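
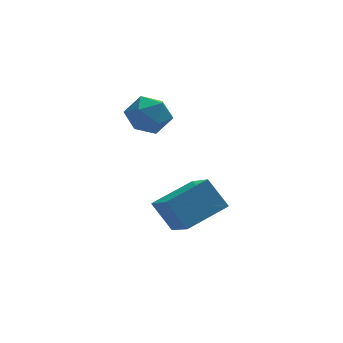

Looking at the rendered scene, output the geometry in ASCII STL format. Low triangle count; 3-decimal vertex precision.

solid 
facet normal -0.468 0.387 0.795
outer loop
vertex -1.967 -3.369 0.318
vertex -0.25 -2.582 0.946
vertex -2.317 -1.854 -0.626
endloop
endfacet
facet normal -0.862 -0.396 -0.315
outer loop
vertex -1.61 -2.438 -1.826
vertex -1.967 -3.369 0.318
vertex -2.317 -1.854 -0.626
endloop
endfacet
facet normal -0.468 0.387 0.794
outer loop
vertex -2.317 -1.854 -0.626
vertex -0.25 -2.582 0.946
vertex -0.6 -1.066 0.001
endloop
endfacet
facet normal -0.193 0.833 -0.519
outer loop
vertex -0.6 -1.066 0.001
vertex -1.61 -2.438 -1.826
vertex -2.317 -1.854 -0.626
endloop
endfacet
facet normal 0.192 -0.833 0.519
outer loop
vertex -1.967 -3.369 0.318
vertex 0.457 -3.166 -0.254
vertex -0.25 -2.582 0.946
endloop
endfacet
facet normal -0.862 -0.396 -0.315
outer loop
vertex -1.26 -3.954 -0.881
vertex -1.967 -3.369 0.318
vertex -1.61 -2.438 -1.826
endloop
endfacet
facet normal 0.192 -0.832 0.520
outer loop
vertex -1.26 -3.954 -0.881
vertex 0.457 -3.166 -0.254
vertex -1.967 -3.369 0.318
endloop
endfacet
facet normal 0.862 0.396 0.316
outer loop
vertex -0.25 -2.582 0.946
vertex 0.457 -3.166 -0.254
vertex -0.6 -1.066 0.001
endloop
endfacet
facet normal -0.192 0.833 -0.519
outer loop
vertex 0.107 -1.651 -1.198
vertex -1.61 -2.438 -1.826
vertex -0.6 -1.066 0.001
endloop
endfacet
facet normal 0.862 0.396 0.315
outer loop
vertex -0.6 -1.066 0.001
vertex 0.457 -3.166 -0.254
vertex 0.107 -1.651 -1.198
endloop
endfacet
facet normal 0.468 -0.387 -0.794
outer loop
vertex 0.107 -1.651 -1.198
vertex -1.26 -3.954 -0.881
vertex -1.61 -2.438 -1.826
endloop
endfacet
facet normal 0.468 -0.387 -0.795
outer loop
vertex 0.457 -3.166 -0.254
vertex -1.26 -3.954 -0.881
vertex 0.107 -1.651 -1.198
endloop
endfacet
facet normal -0.736 0.623 -0.264
outer loop
vertex -2.759 -0.527 2.952
vertex -3.19 -0.653 3.856
vertex -2.516 0.085 3.717
endloop
endfacet
facet normal -0.127 0.794 -0.595
outer loop
vertex -2.759 -0.527 2.952
vertex -2.516 0.085 3.717
vertex -1.796 -0.262 3.1
endloop
endfacet
facet normal 0.087 0.226 -0.970
outer loop
vertex -2.759 -0.527 2.952
vertex -1.796 -0.262 3.1
vertex -2.026 -1.214 2.858
endloop
endfacet
facet normal -0.390 -0.296 -0.872
outer loop
vertex -2.759 -0.527 2.952
vertex -2.026 -1.214 2.858
vertex -2.887 -1.456 3.325
endloop
endfacet
facet normal -0.899 -0.051 -0.436
outer loop
vertex -2.759 -0.527 2.952
vertex -2.887 -1.456 3.325
vertex -3.19 -0.653 3.856
endloop
endfacet
facet normal 0.365 0.926 -0.095
outer loop
vertex -1.796 -0.262 3.1
vertex -2.516 0.085 3.717
vertex -1.633 -0.224 4.095
endloop
endfacet
facet normal -0.620 0.649 0.440
outer loop
vertex -2.516 0.085 3.717
vertex -3.19 -0.653 3.856
vertex -2.494 -0.466 4.562
endloop
endfacet
facet normal -0.883 -0.440 0.162
outer loop
vertex -3.19 -0.653 3.856
vertex -2.887 -1.456 3.325
vertex -2.724 -1.418 4.32
endloop
endfacet
facet normal -0.060 -0.837 -0.544
outer loop
vertex -2.887 -1.456 3.325
vertex -2.026 -1.214 2.858
vertex -2.004 -1.765 3.703
endloop
endfacet
facet normal 0.711 0.007 -0.703
outer loop
vertex -2.026 -1.214 2.858
vertex -1.796 -0.262 3.1
vertex -1.33 -1.027 3.564
endloop
endfacet
facet normal 0.390 0.296 0.872
outer loop
vertex -1.761 -1.153 4.468
vertex -1.633 -0.224 4.095
vertex -2.494 -0.466 4.562
endloop
endfacet
facet normal -0.087 -0.226 0.970
outer loop
vertex -1.761 -1.153 4.468
vertex -2.494 -0.466 4.562
vertex -2.724 -1.418 4.32
endloop
endfacet
facet normal 0.127 -0.794 0.595
outer loop
vertex -1.761 -1.153 4.468
vertex -2.724 -1.418 4.32
vertex -2.004 -1.765 3.703
endloop
endfacet
facet normal 0.736 -0.623 0.264
outer loop
vertex -1.761 -1.153 4.468
vertex -2.004 -1.765 3.703
vertex -1.33 -1.027 3.564
endloop
endfacet
facet normal 0.899 0.051 0.436
outer loop
vertex -1.761 -1.153 4.468
vertex -1.33 -1.027 3.564
vertex -1.633 -0.224 4.095
endloop
endfacet
facet normal 0.060 0.837 0.544
outer loop
vertex -2.494 -0.466 4.562
vertex -1.633 -0.224 4.095
vertex -2.516 0.085 3.717
endloop
endfacet
facet normal -0.711 -0.007 0.703
outer loop
vertex -2.724 -1.418 4.32
vertex -2.494 -0.466 4.562
vertex -3.19 -0.653 3.856
endloop
endfacet
facet normal -0.365 -0.926 0.095
outer loop
vertex -2.004 -1.765 3.703
vertex -2.724 -1.418 4.32
vertex -2.887 -1.456 3.325
endloop
endfacet
facet normal 0.620 -0.649 -0.440
outer loop
vertex -1.33 -1.027 3.564
vertex -2.004 -1.765 3.703
vertex -2.026 -1.214 2.858
endloop
endfacet
facet normal 0.883 0.440 -0.162
outer loop
vertex -1.633 -0.224 4.095
vertex -1.33 -1.027 3.564
vertex -1.796 -0.262 3.1
endloop
endfacet

endsolid


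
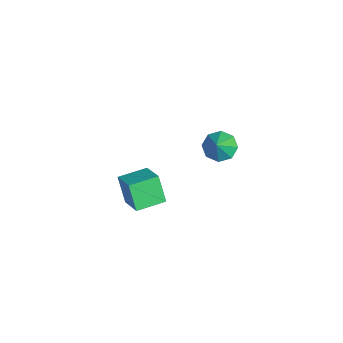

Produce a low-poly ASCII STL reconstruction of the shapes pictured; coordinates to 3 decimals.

solid 
facet normal -0.645 0.216 -0.733
outer loop
vertex 1.506 2.722 2.768
vertex 0.82 2.158 3.205
vertex 1.079 3.112 3.258
endloop
endfacet
facet normal 0.780 0.588 0.212
outer loop
vertex 1.506 2.722 2.768
vertex 1.079 3.112 3.258
vertex 1.76 1.842 4.275
endloop
endfacet
facet normal -0.644 0.216 -0.734
outer loop
vertex 1.079 3.112 3.258
vertex 0.82 2.158 3.205
vertex 0.5 2.943 3.716
endloop
endfacet
facet normal 0.314 0.690 0.652
outer loop
vertex 1.079 3.112 3.258
vertex 0.5 2.943 3.716
vertex 1.76 1.842 4.275
endloop
endfacet
facet normal -0.644 0.216 -0.734
outer loop
vertex 0.5 2.943 3.716
vertex 0.82 2.158 3.205
vertex 0.108 2.314 3.875
endloop
endfacet
facet normal -0.135 0.321 0.937
outer loop
vertex 0.5 2.943 3.716
vertex 0.108 2.314 3.875
vertex 1.76 1.842 4.275
endloop
endfacet
facet normal -0.644 0.216 -0.734
outer loop
vertex 0.108 2.314 3.875
vertex 0.82 2.158 3.205
vertex 0.133 1.594 3.641
endloop
endfacet
facet normal -0.305 -0.304 0.902
outer loop
vertex 0.108 2.314 3.875
vertex 0.133 1.594 3.641
vertex 1.76 1.842 4.275
endloop
endfacet
facet normal -0.643 0.216 -0.734
outer loop
vertex 0.133 1.594 3.641
vertex 0.82 2.158 3.205
vertex 0.56 1.204 3.152
endloop
endfacet
facet normal -0.097 -0.818 0.568
outer loop
vertex 0.133 1.594 3.641
vertex 0.56 1.204 3.152
vertex 1.76 1.842 4.275
endloop
endfacet
facet normal -0.645 0.216 -0.733
outer loop
vertex 0.56 1.204 3.152
vertex 0.82 2.158 3.205
vertex 1.139 1.373 2.693
endloop
endfacet
facet normal 0.370 -0.920 0.128
outer loop
vertex 0.56 1.204 3.152
vertex 1.139 1.373 2.693
vertex 1.76 1.842 4.275
endloop
endfacet
facet normal -0.645 0.216 -0.733
outer loop
vertex 1.139 1.373 2.693
vertex 0.82 2.158 3.205
vertex 1.531 2.002 2.534
endloop
endfacet
facet normal 0.819 -0.551 -0.158
outer loop
vertex 1.139 1.373 2.693
vertex 1.531 2.002 2.534
vertex 1.76 1.842 4.275
endloop
endfacet
facet normal -0.645 0.216 -0.733
outer loop
vertex 1.531 2.002 2.534
vertex 0.82 2.158 3.205
vertex 1.506 2.722 2.768
endloop
endfacet
facet normal 0.990 0.074 -0.123
outer loop
vertex 1.531 2.002 2.534
vertex 1.506 2.722 2.768
vertex 1.76 1.842 4.275
endloop
endfacet
facet normal -0.863 -0.259 -0.433
outer loop
vertex -3.488 -3.121 -3.361
vertex -4.068 -1.379 -3.249
vertex -2.746 -2.765 -5.052
endloop
endfacet
facet normal 0.316 -0.947 -0.061
outer loop
vertex -1.072 -2.261 -4.211
vertex -3.488 -3.121 -3.361
vertex -2.746 -2.765 -5.052
endloop
endfacet
facet normal -0.863 -0.260 -0.433
outer loop
vertex -2.746 -2.765 -5.052
vertex -4.068 -1.379 -3.249
vertex -3.327 -1.022 -4.939
endloop
endfacet
facet normal 0.395 0.190 -0.899
outer loop
vertex -3.327 -1.022 -4.939
vertex -1.072 -2.261 -4.211
vertex -2.746 -2.765 -5.052
endloop
endfacet
facet normal -0.395 -0.189 0.899
outer loop
vertex -3.488 -3.121 -3.361
vertex -2.394 -0.875 -2.408
vertex -4.068 -1.379 -3.249
endloop
endfacet
facet normal 0.315 -0.947 -0.062
outer loop
vertex -1.813 -2.618 -2.521
vertex -3.488 -3.121 -3.361
vertex -1.072 -2.261 -4.211
endloop
endfacet
facet normal -0.394 -0.190 0.899
outer loop
vertex -1.813 -2.618 -2.521
vertex -2.394 -0.875 -2.408
vertex -3.488 -3.121 -3.361
endloop
endfacet
facet normal -0.316 0.947 0.061
outer loop
vertex -4.068 -1.379 -3.249
vertex -2.394 -0.875 -2.408
vertex -3.327 -1.022 -4.939
endloop
endfacet
facet normal 0.394 0.189 -0.899
outer loop
vertex -1.652 -0.519 -4.099
vertex -1.072 -2.261 -4.211
vertex -3.327 -1.022 -4.939
endloop
endfacet
facet normal -0.315 0.947 0.061
outer loop
vertex -3.327 -1.022 -4.939
vertex -2.394 -0.875 -2.408
vertex -1.652 -0.519 -4.099
endloop
endfacet
facet normal 0.863 0.260 0.433
outer loop
vertex -1.652 -0.519 -4.099
vertex -1.813 -2.618 -2.521
vertex -1.072 -2.261 -4.211
endloop
endfacet
facet normal 0.863 0.260 0.433
outer loop
vertex -2.394 -0.875 -2.408
vertex -1.813 -2.618 -2.521
vertex -1.652 -0.519 -4.099
endloop
endfacet

endsolid


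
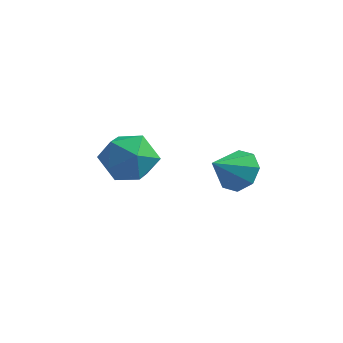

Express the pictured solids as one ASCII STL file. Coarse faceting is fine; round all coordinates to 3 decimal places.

solid 
facet normal 0.266 0.783 -0.563
outer loop
vertex 3.317 4.393 1.919
vertex 2.483 4.397 1.531
vertex 2.86 4.799 2.268
endloop
endfacet
facet normal 0.481 -0.194 0.855
outer loop
vertex 3.317 4.393 1.919
vertex 2.86 4.799 2.268
vertex 2.097 3.263 2.349
endloop
endfacet
facet normal 0.266 0.782 -0.563
outer loop
vertex 2.86 4.799 2.268
vertex 2.483 4.397 1.531
vertex 2.182 4.97 2.185
endloop
endfacet
facet normal -0.096 0.100 0.990
outer loop
vertex 2.86 4.799 2.268
vertex 2.182 4.97 2.185
vertex 2.097 3.263 2.349
endloop
endfacet
facet normal 0.266 0.782 -0.563
outer loop
vertex 2.182 4.97 2.185
vertex 2.483 4.397 1.531
vertex 1.68 4.805 1.719
endloop
endfacet
facet normal -0.695 0.103 0.712
outer loop
vertex 2.182 4.97 2.185
vertex 1.68 4.805 1.719
vertex 2.097 3.263 2.349
endloop
endfacet
facet normal 0.265 0.782 -0.564
outer loop
vertex 1.68 4.805 1.719
vertex 2.483 4.397 1.531
vertex 1.648 4.401 1.144
endloop
endfacet
facet normal -0.965 -0.186 0.184
outer loop
vertex 1.68 4.805 1.719
vertex 1.648 4.401 1.144
vertex 2.097 3.263 2.349
endloop
endfacet
facet normal 0.265 0.782 -0.564
outer loop
vertex 1.648 4.401 1.144
vertex 2.483 4.397 1.531
vertex 2.106 3.994 0.795
endloop
endfacet
facet normal -0.749 -0.598 -0.286
outer loop
vertex 1.648 4.401 1.144
vertex 2.106 3.994 0.795
vertex 2.097 3.263 2.349
endloop
endfacet
facet normal 0.265 0.782 -0.564
outer loop
vertex 2.106 3.994 0.795
vertex 2.483 4.397 1.531
vertex 2.784 3.824 0.878
endloop
endfacet
facet normal -0.172 -0.891 -0.420
outer loop
vertex 2.106 3.994 0.795
vertex 2.784 3.824 0.878
vertex 2.097 3.263 2.349
endloop
endfacet
facet normal 0.266 0.782 -0.564
outer loop
vertex 2.784 3.824 0.878
vertex 2.483 4.397 1.531
vertex 3.285 3.989 1.343
endloop
endfacet
facet normal 0.426 -0.894 -0.142
outer loop
vertex 2.784 3.824 0.878
vertex 3.285 3.989 1.343
vertex 2.097 3.263 2.349
endloop
endfacet
facet normal 0.266 0.782 -0.563
outer loop
vertex 3.285 3.989 1.343
vertex 2.483 4.397 1.531
vertex 3.317 4.393 1.919
endloop
endfacet
facet normal 0.696 -0.605 0.386
outer loop
vertex 3.285 3.989 1.343
vertex 3.317 4.393 1.919
vertex 2.097 3.263 2.349
endloop
endfacet
facet normal -0.333 0.182 0.925
outer loop
vertex -2.17 4.108 2.044
vertex -1.797 3.034 2.39
vertex -1.069 3.97 2.468
endloop
endfacet
facet normal -0.133 0.787 0.602
outer loop
vertex -2.17 4.108 2.044
vertex -1.069 3.97 2.468
vertex -1.259 4.662 1.521
endloop
endfacet
facet normal -0.517 0.856 0.006
outer loop
vertex -2.17 4.108 2.044
vertex -1.259 4.662 1.521
vertex -2.105 4.155 0.859
endloop
endfacet
facet normal -0.955 0.293 -0.041
outer loop
vertex -2.17 4.108 2.044
vertex -2.105 4.155 0.859
vertex -2.437 3.148 1.396
endloop
endfacet
facet normal -0.841 -0.122 0.527
outer loop
vertex -2.17 4.108 2.044
vertex -2.437 3.148 1.396
vertex -1.797 3.034 2.39
endloop
endfacet
facet normal 0.553 0.722 0.417
outer loop
vertex -1.259 4.662 1.521
vertex -1.069 3.97 2.468
vertex -0.323 3.932 1.544
endloop
endfacet
facet normal 0.230 -0.257 0.939
outer loop
vertex -1.069 3.97 2.468
vertex -1.797 3.034 2.39
vertex -0.655 2.925 2.081
endloop
endfacet
facet normal -0.592 -0.750 0.295
outer loop
vertex -1.797 3.034 2.39
vertex -2.437 3.148 1.396
vertex -1.501 2.418 1.419
endloop
endfacet
facet normal -0.777 -0.077 -0.624
outer loop
vertex -2.437 3.148 1.396
vertex -2.105 4.155 0.859
vertex -1.691 3.11 0.472
endloop
endfacet
facet normal -0.069 0.833 -0.549
outer loop
vertex -2.105 4.155 0.859
vertex -1.259 4.662 1.521
vertex -0.963 4.046 0.55
endloop
endfacet
facet normal 0.955 -0.293 0.041
outer loop
vertex -0.59 2.972 0.896
vertex -0.323 3.932 1.544
vertex -0.655 2.925 2.081
endloop
endfacet
facet normal 0.517 -0.856 -0.006
outer loop
vertex -0.59 2.972 0.896
vertex -0.655 2.925 2.081
vertex -1.501 2.418 1.419
endloop
endfacet
facet normal 0.133 -0.787 -0.602
outer loop
vertex -0.59 2.972 0.896
vertex -1.501 2.418 1.419
vertex -1.691 3.11 0.472
endloop
endfacet
facet normal 0.333 -0.182 -0.925
outer loop
vertex -0.59 2.972 0.896
vertex -1.691 3.11 0.472
vertex -0.963 4.046 0.55
endloop
endfacet
facet normal 0.841 0.122 -0.527
outer loop
vertex -0.59 2.972 0.896
vertex -0.963 4.046 0.55
vertex -0.323 3.932 1.544
endloop
endfacet
facet normal 0.777 0.077 0.624
outer loop
vertex -0.655 2.925 2.081
vertex -0.323 3.932 1.544
vertex -1.069 3.97 2.468
endloop
endfacet
facet normal 0.069 -0.833 0.549
outer loop
vertex -1.501 2.418 1.419
vertex -0.655 2.925 2.081
vertex -1.797 3.034 2.39
endloop
endfacet
facet normal -0.553 -0.722 -0.417
outer loop
vertex -1.691 3.11 0.472
vertex -1.501 2.418 1.419
vertex -2.437 3.148 1.396
endloop
endfacet
facet normal -0.230 0.257 -0.939
outer loop
vertex -0.963 4.046 0.55
vertex -1.691 3.11 0.472
vertex -2.105 4.155 0.859
endloop
endfacet
facet normal 0.592 0.750 -0.295
outer loop
vertex -0.323 3.932 1.544
vertex -0.963 4.046 0.55
vertex -1.259 4.662 1.521
endloop
endfacet

endsolid


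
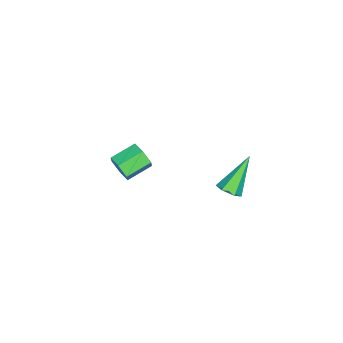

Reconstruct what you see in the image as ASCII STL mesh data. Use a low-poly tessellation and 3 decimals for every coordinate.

solid 
facet normal 0.733 -0.600 -0.320
outer loop
vertex 1.317 -3.766 -1.4
vertex 0.918 -3.882 -2.096
vertex 1.447 -3.272 -2.029
endloop
endfacet
facet normal 0.662 0.517 0.543
outer loop
vertex 1.317 -3.766 -1.4
vertex 1.447 -3.272 -2.029
vertex 0.241 -2.883 -0.929
endloop
endfacet
facet normal 0.662 0.517 0.543
outer loop
vertex 0.241 -2.883 -0.929
vertex 1.447 -3.272 -2.029
vertex 0.371 -2.389 -1.558
endloop
endfacet
facet normal -0.732 0.601 0.321
outer loop
vertex 0.241 -2.883 -0.929
vertex 0.371 -2.389 -1.558
vertex -0.158 -2.998 -1.624
endloop
endfacet
facet normal 0.733 -0.600 -0.320
outer loop
vertex 1.447 -3.272 -2.029
vertex 0.918 -3.882 -2.096
vertex 1.048 -3.388 -2.724
endloop
endfacet
facet normal 0.470 0.786 -0.401
outer loop
vertex 1.447 -3.272 -2.029
vertex 1.048 -3.388 -2.724
vertex 0.371 -2.389 -1.558
endloop
endfacet
facet normal 0.470 0.786 -0.401
outer loop
vertex 0.371 -2.389 -1.558
vertex 1.048 -3.388 -2.724
vertex -0.028 -2.505 -2.253
endloop
endfacet
facet normal -0.732 0.601 0.320
outer loop
vertex 0.371 -2.389 -1.558
vertex -0.028 -2.505 -2.253
vertex -0.158 -2.998 -1.624
endloop
endfacet
facet normal 0.732 -0.601 -0.321
outer loop
vertex 1.048 -3.388 -2.724
vertex 0.918 -3.882 -2.096
vertex 0.519 -3.997 -2.791
endloop
endfacet
facet normal -0.191 0.270 -0.944
outer loop
vertex 1.048 -3.388 -2.724
vertex 0.519 -3.997 -2.791
vertex -0.028 -2.505 -2.253
endloop
endfacet
facet normal -0.191 0.270 -0.944
outer loop
vertex -0.028 -2.505 -2.253
vertex 0.519 -3.997 -2.791
vertex -0.557 -3.114 -2.32
endloop
endfacet
facet normal -0.732 0.601 0.320
outer loop
vertex -0.028 -2.505 -2.253
vertex -0.557 -3.114 -2.32
vertex -0.158 -2.998 -1.624
endloop
endfacet
facet normal 0.732 -0.601 -0.321
outer loop
vertex 0.519 -3.997 -2.791
vertex 0.918 -3.882 -2.096
vertex 0.389 -4.491 -2.162
endloop
endfacet
facet normal -0.662 -0.517 -0.543
outer loop
vertex 0.519 -3.997 -2.791
vertex 0.389 -4.491 -2.162
vertex -0.557 -3.114 -2.32
endloop
endfacet
facet normal -0.662 -0.517 -0.543
outer loop
vertex -0.557 -3.114 -2.32
vertex 0.389 -4.491 -2.162
vertex -0.687 -3.608 -1.691
endloop
endfacet
facet normal -0.733 0.600 0.320
outer loop
vertex -0.557 -3.114 -2.32
vertex -0.687 -3.608 -1.691
vertex -0.158 -2.998 -1.624
endloop
endfacet
facet normal 0.732 -0.601 -0.320
outer loop
vertex 0.389 -4.491 -2.162
vertex 0.918 -3.882 -2.096
vertex 0.788 -4.375 -1.467
endloop
endfacet
facet normal -0.470 -0.786 0.401
outer loop
vertex 0.389 -4.491 -2.162
vertex 0.788 -4.375 -1.467
vertex -0.687 -3.608 -1.691
endloop
endfacet
facet normal -0.470 -0.786 0.401
outer loop
vertex -0.687 -3.608 -1.691
vertex 0.788 -4.375 -1.467
vertex -0.288 -3.492 -0.996
endloop
endfacet
facet normal -0.733 0.600 0.320
outer loop
vertex -0.687 -3.608 -1.691
vertex -0.288 -3.492 -0.996
vertex -0.158 -2.998 -1.624
endloop
endfacet
facet normal 0.732 -0.601 -0.320
outer loop
vertex 0.788 -4.375 -1.467
vertex 0.918 -3.882 -2.096
vertex 1.317 -3.766 -1.4
endloop
endfacet
facet normal 0.191 -0.270 0.944
outer loop
vertex 0.788 -4.375 -1.467
vertex 1.317 -3.766 -1.4
vertex -0.288 -3.492 -0.996
endloop
endfacet
facet normal 0.191 -0.270 0.944
outer loop
vertex -0.288 -3.492 -0.996
vertex 1.317 -3.766 -1.4
vertex 0.241 -2.883 -0.929
endloop
endfacet
facet normal -0.732 0.601 0.321
outer loop
vertex -0.288 -3.492 -0.996
vertex 0.241 -2.883 -0.929
vertex -0.158 -2.998 -1.624
endloop
endfacet
facet normal 0.605 -0.258 -0.753
outer loop
vertex 4.777 2.752 2.218
vertex 4.317 2.94 1.784
vertex 4.767 3.373 1.997
endloop
endfacet
facet normal 0.615 0.273 0.740
outer loop
vertex 4.777 2.752 2.218
vertex 4.767 3.373 1.997
vertex 3.003 3.5 3.416
endloop
endfacet
facet normal 0.606 -0.260 -0.752
outer loop
vertex 4.767 3.373 1.997
vertex 4.317 2.94 1.784
vertex 4.308 3.562 1.562
endloop
endfacet
facet normal 0.218 0.958 0.186
outer loop
vertex 4.767 3.373 1.997
vertex 4.308 3.562 1.562
vertex 3.003 3.5 3.416
endloop
endfacet
facet normal 0.606 -0.260 -0.752
outer loop
vertex 4.308 3.562 1.562
vertex 4.317 2.94 1.784
vertex 3.858 3.128 1.349
endloop
endfacet
facet normal -0.552 0.751 -0.363
outer loop
vertex 4.308 3.562 1.562
vertex 3.858 3.128 1.349
vertex 3.003 3.5 3.416
endloop
endfacet
facet normal 0.607 -0.258 -0.752
outer loop
vertex 3.858 3.128 1.349
vertex 4.317 2.94 1.784
vertex 3.868 2.507 1.57
endloop
endfacet
facet normal -0.923 -0.142 -0.356
outer loop
vertex 3.858 3.128 1.349
vertex 3.868 2.507 1.57
vertex 3.003 3.5 3.416
endloop
endfacet
facet normal 0.607 -0.257 -0.752
outer loop
vertex 3.868 2.507 1.57
vertex 4.317 2.94 1.784
vertex 4.327 2.318 2.005
endloop
endfacet
facet normal -0.527 -0.826 0.197
outer loop
vertex 3.868 2.507 1.57
vertex 4.327 2.318 2.005
vertex 3.003 3.5 3.416
endloop
endfacet
facet normal 0.605 -0.258 -0.753
outer loop
vertex 4.327 2.318 2.005
vertex 4.317 2.94 1.784
vertex 4.777 2.752 2.218
endloop
endfacet
facet normal 0.243 -0.619 0.747
outer loop
vertex 4.327 2.318 2.005
vertex 4.777 2.752 2.218
vertex 3.003 3.5 3.416
endloop
endfacet

endsolid


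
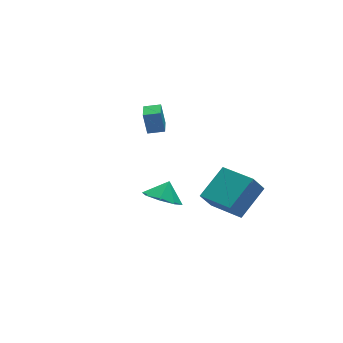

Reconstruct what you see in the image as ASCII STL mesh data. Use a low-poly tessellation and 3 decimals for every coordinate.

solid 
facet normal -0.505 -0.852 0.139
outer loop
vertex -0.755 1.909 -1.322
vertex -1.538 2.348 -1.473
vertex -0.657 1.637 -2.63
endloop
endfacet
facet normal 0.860 -0.483 0.165
outer loop
vertex -0.162 2.472 -2.767
vertex -0.755 1.909 -1.322
vertex -0.657 1.637 -2.63
endloop
endfacet
facet normal -0.505 -0.852 0.139
outer loop
vertex -0.657 1.637 -2.63
vertex -1.538 2.348 -1.473
vertex -1.439 2.076 -2.781
endloop
endfacet
facet normal 0.074 -0.204 -0.976
outer loop
vertex -1.439 2.076 -2.781
vertex -0.162 2.472 -2.767
vertex -0.657 1.637 -2.63
endloop
endfacet
facet normal -0.074 0.204 0.976
outer loop
vertex -0.755 1.909 -1.322
vertex -1.043 3.183 -1.61
vertex -1.538 2.348 -1.473
endloop
endfacet
facet normal 0.860 -0.482 0.165
outer loop
vertex -0.261 2.744 -1.459
vertex -0.755 1.909 -1.322
vertex -0.162 2.472 -2.767
endloop
endfacet
facet normal -0.074 0.204 0.976
outer loop
vertex -0.261 2.744 -1.459
vertex -1.043 3.183 -1.61
vertex -0.755 1.909 -1.322
endloop
endfacet
facet normal -0.860 0.483 -0.165
outer loop
vertex -1.538 2.348 -1.473
vertex -1.043 3.183 -1.61
vertex -1.439 2.076 -2.781
endloop
endfacet
facet normal 0.074 -0.204 -0.976
outer loop
vertex -0.945 2.911 -2.918
vertex -0.162 2.472 -2.767
vertex -1.439 2.076 -2.781
endloop
endfacet
facet normal -0.861 0.482 -0.165
outer loop
vertex -1.439 2.076 -2.781
vertex -1.043 3.183 -1.61
vertex -0.945 2.911 -2.918
endloop
endfacet
facet normal 0.505 0.852 -0.139
outer loop
vertex -0.945 2.911 -2.918
vertex -0.261 2.744 -1.459
vertex -0.162 2.472 -2.767
endloop
endfacet
facet normal 0.505 0.852 -0.139
outer loop
vertex -1.043 3.183 -1.61
vertex -0.261 2.744 -1.459
vertex -0.945 2.911 -2.918
endloop
endfacet
facet normal -0.522 0.078 0.849
outer loop
vertex 0.831 -4.402 -2.317
vertex 0.342 -2.366 -2.804
vertex -0.862 -5.044 -3.299
endloop
endfacet
facet normal 0.227 -0.947 0.227
outer loop
vertex -0.262 -5.134 -4.276
vertex 0.831 -4.402 -2.317
vertex -0.862 -5.044 -3.299
endloop
endfacet
facet normal -0.522 0.078 0.849
outer loop
vertex -0.862 -5.044 -3.299
vertex 0.342 -2.366 -2.804
vertex -1.352 -3.008 -3.786
endloop
endfacet
facet normal -0.822 -0.312 -0.476
outer loop
vertex -1.352 -3.008 -3.786
vertex -0.262 -5.134 -4.276
vertex -0.862 -5.044 -3.299
endloop
endfacet
facet normal 0.822 0.311 0.476
outer loop
vertex 0.831 -4.402 -2.317
vertex 0.942 -2.456 -3.781
vertex 0.342 -2.366 -2.804
endloop
endfacet
facet normal 0.227 -0.947 0.227
outer loop
vertex 1.432 -4.492 -3.294
vertex 0.831 -4.402 -2.317
vertex -0.262 -5.134 -4.276
endloop
endfacet
facet normal 0.822 0.312 0.477
outer loop
vertex 1.432 -4.492 -3.294
vertex 0.942 -2.456 -3.781
vertex 0.831 -4.402 -2.317
endloop
endfacet
facet normal -0.227 0.947 -0.227
outer loop
vertex 0.342 -2.366 -2.804
vertex 0.942 -2.456 -3.781
vertex -1.352 -3.008 -3.786
endloop
endfacet
facet normal -0.822 -0.311 -0.477
outer loop
vertex -0.751 -3.098 -4.763
vertex -0.262 -5.134 -4.276
vertex -1.352 -3.008 -3.786
endloop
endfacet
facet normal -0.227 0.947 -0.227
outer loop
vertex -1.352 -3.008 -3.786
vertex 0.942 -2.456 -3.781
vertex -0.751 -3.098 -4.763
endloop
endfacet
facet normal 0.522 -0.078 -0.849
outer loop
vertex -0.751 -3.098 -4.763
vertex 1.432 -4.492 -3.294
vertex -0.262 -5.134 -4.276
endloop
endfacet
facet normal 0.522 -0.078 -0.849
outer loop
vertex 0.942 -2.456 -3.781
vertex 1.432 -4.492 -3.294
vertex -0.751 -3.098 -4.763
endloop
endfacet
facet normal -0.563 -0.327 -0.759
outer loop
vertex -3.098 -2.663 -3.335
vertex -3.619 -3.283 -2.682
vertex -3.734 -2.305 -3.018
endloop
endfacet
facet normal 0.534 0.835 0.129
outer loop
vertex -3.098 -2.663 -3.335
vertex -3.734 -2.305 -3.018
vertex -3.021 -2.937 -1.878
endloop
endfacet
facet normal -0.564 -0.327 -0.758
outer loop
vertex -3.734 -2.305 -3.018
vertex -3.619 -3.283 -2.682
vertex -4.302 -2.52 -2.503
endloop
endfacet
facet normal 0.071 0.890 0.450
outer loop
vertex -3.734 -2.305 -3.018
vertex -4.302 -2.52 -2.503
vertex -3.021 -2.937 -1.878
endloop
endfacet
facet normal -0.563 -0.326 -0.759
outer loop
vertex -4.302 -2.52 -2.503
vertex -3.619 -3.283 -2.682
vertex -4.47 -3.182 -2.094
endloop
endfacet
facet normal -0.213 0.552 0.806
outer loop
vertex -4.302 -2.52 -2.503
vertex -4.47 -3.182 -2.094
vertex -3.021 -2.937 -1.878
endloop
endfacet
facet normal -0.563 -0.327 -0.759
outer loop
vertex -4.47 -3.182 -2.094
vertex -3.619 -3.283 -2.682
vertex -4.139 -3.903 -2.029
endloop
endfacet
facet normal -0.151 0.020 0.988
outer loop
vertex -4.47 -3.182 -2.094
vertex -4.139 -3.903 -2.029
vertex -3.021 -2.937 -1.878
endloop
endfacet
facet normal -0.563 -0.327 -0.759
outer loop
vertex -4.139 -3.903 -2.029
vertex -3.619 -3.283 -2.682
vertex -3.503 -4.261 -2.347
endloop
endfacet
facet normal 0.222 -0.396 0.891
outer loop
vertex -4.139 -3.903 -2.029
vertex -3.503 -4.261 -2.347
vertex -3.021 -2.937 -1.878
endloop
endfacet
facet normal -0.563 -0.327 -0.759
outer loop
vertex -3.503 -4.261 -2.347
vertex -3.619 -3.283 -2.682
vertex -2.935 -4.046 -2.861
endloop
endfacet
facet normal 0.687 -0.452 0.570
outer loop
vertex -3.503 -4.261 -2.347
vertex -2.935 -4.046 -2.861
vertex -3.021 -2.937 -1.878
endloop
endfacet
facet normal -0.564 -0.327 -0.759
outer loop
vertex -2.935 -4.046 -2.861
vertex -3.619 -3.283 -2.682
vertex -2.767 -3.385 -3.271
endloop
endfacet
facet normal 0.970 -0.114 0.214
outer loop
vertex -2.935 -4.046 -2.861
vertex -2.767 -3.385 -3.271
vertex -3.021 -2.937 -1.878
endloop
endfacet
facet normal -0.564 -0.326 -0.759
outer loop
vertex -2.767 -3.385 -3.271
vertex -3.619 -3.283 -2.682
vertex -3.098 -2.663 -3.335
endloop
endfacet
facet normal 0.908 0.419 0.031
outer loop
vertex -2.767 -3.385 -3.271
vertex -3.098 -2.663 -3.335
vertex -3.021 -2.937 -1.878
endloop
endfacet

endsolid


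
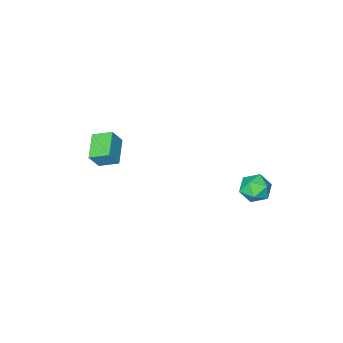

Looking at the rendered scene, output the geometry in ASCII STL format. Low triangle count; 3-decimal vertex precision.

solid 
facet normal -0.101 0.233 0.967
outer loop
vertex -1.051 4.056 2.343
vertex -1.318 3.188 2.524
vertex -0.422 3.414 2.563
endloop
endfacet
facet normal 0.409 0.628 0.662
outer loop
vertex -1.051 4.056 2.343
vertex -0.422 3.414 2.563
vertex -0.249 4.018 1.883
endloop
endfacet
facet normal 0.115 0.986 0.118
outer loop
vertex -1.051 4.056 2.343
vertex -0.249 4.018 1.883
vertex -1.039 4.165 1.424
endloop
endfacet
facet normal -0.576 0.813 0.089
outer loop
vertex -1.051 4.056 2.343
vertex -1.039 4.165 1.424
vertex -1.7 3.653 1.82
endloop
endfacet
facet normal -0.710 0.346 0.614
outer loop
vertex -1.051 4.056 2.343
vertex -1.7 3.653 1.82
vertex -1.318 3.188 2.524
endloop
endfacet
facet normal 0.900 0.186 0.394
outer loop
vertex -0.249 4.018 1.883
vertex -0.422 3.414 2.563
vertex -0.02 3.127 1.78
endloop
endfacet
facet normal 0.076 -0.455 0.887
outer loop
vertex -0.422 3.414 2.563
vertex -1.318 3.188 2.524
vertex -0.681 2.615 2.176
endloop
endfacet
facet normal -0.910 -0.270 0.315
outer loop
vertex -1.318 3.188 2.524
vertex -1.7 3.653 1.82
vertex -1.471 2.762 1.717
endloop
endfacet
facet normal -0.694 0.483 -0.534
outer loop
vertex -1.7 3.653 1.82
vertex -1.039 4.165 1.424
vertex -1.298 3.366 1.037
endloop
endfacet
facet normal 0.424 0.765 -0.484
outer loop
vertex -1.039 4.165 1.424
vertex -0.249 4.018 1.883
vertex -0.402 3.592 1.076
endloop
endfacet
facet normal 0.576 -0.813 -0.089
outer loop
vertex -0.669 2.724 1.257
vertex -0.02 3.127 1.78
vertex -0.681 2.615 2.176
endloop
endfacet
facet normal -0.115 -0.986 -0.118
outer loop
vertex -0.669 2.724 1.257
vertex -0.681 2.615 2.176
vertex -1.471 2.762 1.717
endloop
endfacet
facet normal -0.409 -0.628 -0.662
outer loop
vertex -0.669 2.724 1.257
vertex -1.471 2.762 1.717
vertex -1.298 3.366 1.037
endloop
endfacet
facet normal 0.101 -0.233 -0.967
outer loop
vertex -0.669 2.724 1.257
vertex -1.298 3.366 1.037
vertex -0.402 3.592 1.076
endloop
endfacet
facet normal 0.710 -0.346 -0.614
outer loop
vertex -0.669 2.724 1.257
vertex -0.402 3.592 1.076
vertex -0.02 3.127 1.78
endloop
endfacet
facet normal 0.694 -0.483 0.534
outer loop
vertex -0.681 2.615 2.176
vertex -0.02 3.127 1.78
vertex -0.422 3.414 2.563
endloop
endfacet
facet normal -0.424 -0.765 0.484
outer loop
vertex -1.471 2.762 1.717
vertex -0.681 2.615 2.176
vertex -1.318 3.188 2.524
endloop
endfacet
facet normal -0.900 -0.186 -0.394
outer loop
vertex -1.298 3.366 1.037
vertex -1.471 2.762 1.717
vertex -1.7 3.653 1.82
endloop
endfacet
facet normal -0.076 0.455 -0.887
outer loop
vertex -0.402 3.592 1.076
vertex -1.298 3.366 1.037
vertex -1.039 4.165 1.424
endloop
endfacet
facet normal 0.910 0.270 -0.315
outer loop
vertex -0.02 3.127 1.78
vertex -0.402 3.592 1.076
vertex -0.249 4.018 1.883
endloop
endfacet
facet normal -0.627 -0.694 0.354
outer loop
vertex 3.714 -4.356 3.044
vertex 3.026 -3.507 3.489
vertex 3.131 -4.323 2.077
endloop
endfacet
facet normal 0.584 -0.719 -0.376
outer loop
vertex 4.134 -3.213 1.511
vertex 3.714 -4.356 3.044
vertex 3.131 -4.323 2.077
endloop
endfacet
facet normal -0.627 -0.694 0.354
outer loop
vertex 3.131 -4.323 2.077
vertex 3.026 -3.507 3.489
vertex 2.443 -3.474 2.522
endloop
endfacet
facet normal -0.516 0.030 -0.856
outer loop
vertex 2.443 -3.474 2.522
vertex 4.134 -3.213 1.511
vertex 3.131 -4.323 2.077
endloop
endfacet
facet normal 0.516 -0.030 0.856
outer loop
vertex 3.714 -4.356 3.044
vertex 4.029 -2.397 2.923
vertex 3.026 -3.507 3.489
endloop
endfacet
facet normal 0.584 -0.719 -0.376
outer loop
vertex 4.717 -3.246 2.478
vertex 3.714 -4.356 3.044
vertex 4.134 -3.213 1.511
endloop
endfacet
facet normal 0.516 -0.030 0.856
outer loop
vertex 4.717 -3.246 2.478
vertex 4.029 -2.397 2.923
vertex 3.714 -4.356 3.044
endloop
endfacet
facet normal -0.584 0.719 0.376
outer loop
vertex 3.026 -3.507 3.489
vertex 4.029 -2.397 2.923
vertex 2.443 -3.474 2.522
endloop
endfacet
facet normal -0.516 0.030 -0.856
outer loop
vertex 3.446 -2.364 1.956
vertex 4.134 -3.213 1.511
vertex 2.443 -3.474 2.522
endloop
endfacet
facet normal -0.584 0.719 0.376
outer loop
vertex 2.443 -3.474 2.522
vertex 4.029 -2.397 2.923
vertex 3.446 -2.364 1.956
endloop
endfacet
facet normal 0.627 0.694 -0.354
outer loop
vertex 3.446 -2.364 1.956
vertex 4.717 -3.246 2.478
vertex 4.134 -3.213 1.511
endloop
endfacet
facet normal 0.627 0.694 -0.354
outer loop
vertex 4.029 -2.397 2.923
vertex 4.717 -3.246 2.478
vertex 3.446 -2.364 1.956
endloop
endfacet

endsolid


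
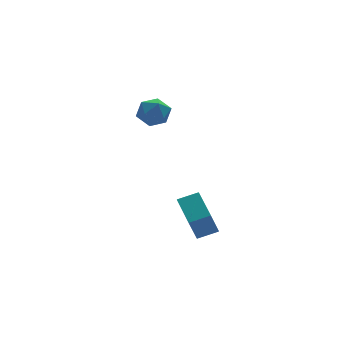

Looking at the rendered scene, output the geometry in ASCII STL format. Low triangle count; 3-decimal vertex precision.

solid 
facet normal -0.928 0.173 -0.330
outer loop
vertex 2.798 -4.84 -0.019
vertex 2.907 -3.123 0.575
vertex 3.412 -4.367 -1.498
endloop
endfacet
facet normal -0.060 -0.943 -0.326
outer loop
vertex 4.433 -4.557 -1.135
vertex 2.798 -4.84 -0.019
vertex 3.412 -4.367 -1.498
endloop
endfacet
facet normal -0.928 0.173 -0.330
outer loop
vertex 3.412 -4.367 -1.498
vertex 2.907 -3.123 0.575
vertex 3.521 -2.65 -0.904
endloop
endfacet
facet normal 0.368 0.283 -0.886
outer loop
vertex 3.521 -2.65 -0.904
vertex 4.433 -4.557 -1.135
vertex 3.412 -4.367 -1.498
endloop
endfacet
facet normal -0.368 -0.283 0.886
outer loop
vertex 2.798 -4.84 -0.019
vertex 3.928 -3.313 0.938
vertex 2.907 -3.123 0.575
endloop
endfacet
facet normal -0.060 -0.943 -0.326
outer loop
vertex 3.819 -5.03 0.344
vertex 2.798 -4.84 -0.019
vertex 4.433 -4.557 -1.135
endloop
endfacet
facet normal -0.368 -0.283 0.886
outer loop
vertex 3.819 -5.03 0.344
vertex 3.928 -3.313 0.938
vertex 2.798 -4.84 -0.019
endloop
endfacet
facet normal 0.060 0.943 0.326
outer loop
vertex 2.907 -3.123 0.575
vertex 3.928 -3.313 0.938
vertex 3.521 -2.65 -0.904
endloop
endfacet
facet normal 0.368 0.283 -0.886
outer loop
vertex 4.542 -2.84 -0.541
vertex 4.433 -4.557 -1.135
vertex 3.521 -2.65 -0.904
endloop
endfacet
facet normal 0.060 0.943 0.326
outer loop
vertex 3.521 -2.65 -0.904
vertex 3.928 -3.313 0.938
vertex 4.542 -2.84 -0.541
endloop
endfacet
facet normal 0.928 -0.173 0.330
outer loop
vertex 4.542 -2.84 -0.541
vertex 3.819 -5.03 0.344
vertex 4.433 -4.557 -1.135
endloop
endfacet
facet normal 0.928 -0.173 0.330
outer loop
vertex 3.928 -3.313 0.938
vertex 3.819 -5.03 0.344
vertex 4.542 -2.84 -0.541
endloop
endfacet
facet normal -0.517 -0.308 0.799
outer loop
vertex 3.261 2.364 4.386
vertex 3.119 1.526 3.971
vertex 3.88 1.661 4.516
endloop
endfacet
facet normal -0.018 0.166 0.986
outer loop
vertex 3.261 2.364 4.386
vertex 3.88 1.661 4.516
vertex 4.19 2.543 4.373
endloop
endfacet
facet normal -0.139 0.769 0.624
outer loop
vertex 3.261 2.364 4.386
vertex 4.19 2.543 4.373
vertex 3.62 2.954 3.739
endloop
endfacet
facet normal -0.714 0.667 0.212
outer loop
vertex 3.261 2.364 4.386
vertex 3.62 2.954 3.739
vertex 2.958 2.325 3.49
endloop
endfacet
facet normal -0.947 0.002 0.320
outer loop
vertex 3.261 2.364 4.386
vertex 2.958 2.325 3.49
vertex 3.119 1.526 3.971
endloop
endfacet
facet normal 0.616 -0.089 0.783
outer loop
vertex 4.19 2.543 4.373
vertex 3.88 1.661 4.516
vertex 4.622 1.815 3.95
endloop
endfacet
facet normal -0.192 -0.856 0.480
outer loop
vertex 3.88 1.661 4.516
vertex 3.119 1.526 3.971
vertex 3.96 1.186 3.701
endloop
endfacet
facet normal -0.887 -0.356 -0.294
outer loop
vertex 3.119 1.526 3.971
vertex 2.958 2.325 3.49
vertex 3.39 1.597 3.067
endloop
endfacet
facet normal -0.508 0.721 -0.470
outer loop
vertex 2.958 2.325 3.49
vertex 3.62 2.954 3.739
vertex 3.7 2.479 2.924
endloop
endfacet
facet normal 0.421 0.886 0.196
outer loop
vertex 3.62 2.954 3.739
vertex 4.19 2.543 4.373
vertex 4.461 2.614 3.469
endloop
endfacet
facet normal 0.714 -0.667 -0.212
outer loop
vertex 4.319 1.776 3.054
vertex 4.622 1.815 3.95
vertex 3.96 1.186 3.701
endloop
endfacet
facet normal 0.139 -0.769 -0.624
outer loop
vertex 4.319 1.776 3.054
vertex 3.96 1.186 3.701
vertex 3.39 1.597 3.067
endloop
endfacet
facet normal 0.018 -0.166 -0.986
outer loop
vertex 4.319 1.776 3.054
vertex 3.39 1.597 3.067
vertex 3.7 2.479 2.924
endloop
endfacet
facet normal 0.517 0.308 -0.799
outer loop
vertex 4.319 1.776 3.054
vertex 3.7 2.479 2.924
vertex 4.461 2.614 3.469
endloop
endfacet
facet normal 0.947 -0.002 -0.320
outer loop
vertex 4.319 1.776 3.054
vertex 4.461 2.614 3.469
vertex 4.622 1.815 3.95
endloop
endfacet
facet normal 0.508 -0.721 0.470
outer loop
vertex 3.96 1.186 3.701
vertex 4.622 1.815 3.95
vertex 3.88 1.661 4.516
endloop
endfacet
facet normal -0.421 -0.886 -0.196
outer loop
vertex 3.39 1.597 3.067
vertex 3.96 1.186 3.701
vertex 3.119 1.526 3.971
endloop
endfacet
facet normal -0.616 0.089 -0.783
outer loop
vertex 3.7 2.479 2.924
vertex 3.39 1.597 3.067
vertex 2.958 2.325 3.49
endloop
endfacet
facet normal 0.192 0.856 -0.480
outer loop
vertex 4.461 2.614 3.469
vertex 3.7 2.479 2.924
vertex 3.62 2.954 3.739
endloop
endfacet
facet normal 0.887 0.356 0.294
outer loop
vertex 4.622 1.815 3.95
vertex 4.461 2.614 3.469
vertex 4.19 2.543 4.373
endloop
endfacet

endsolid


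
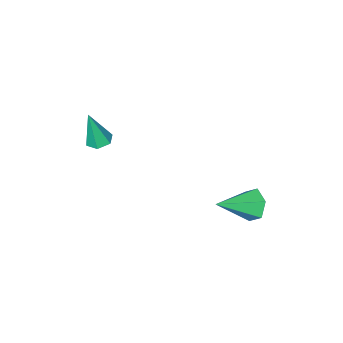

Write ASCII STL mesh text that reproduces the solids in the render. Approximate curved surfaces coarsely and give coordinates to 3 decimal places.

solid 
facet normal -0.187 0.152 -0.970
outer loop
vertex 1.33 -2.329 -1.594
vertex 0.854 -2.8 -1.576
vertex 0.699 -2.162 -1.446
endloop
endfacet
facet normal 0.317 0.875 0.366
outer loop
vertex 1.33 -2.329 -1.594
vertex 0.699 -2.162 -1.446
vertex 1.226 -3.1 0.336
endloop
endfacet
facet normal -0.189 0.152 -0.970
outer loop
vertex 0.699 -2.162 -1.446
vertex 0.854 -2.8 -1.576
vertex 0.223 -2.633 -1.427
endloop
endfacet
facet normal -0.597 0.624 0.505
outer loop
vertex 0.699 -2.162 -1.446
vertex 0.223 -2.633 -1.427
vertex 1.226 -3.1 0.336
endloop
endfacet
facet normal -0.189 0.152 -0.970
outer loop
vertex 0.223 -2.633 -1.427
vertex 0.854 -2.8 -1.576
vertex 0.378 -3.271 -1.557
endloop
endfacet
facet normal -0.862 -0.294 0.413
outer loop
vertex 0.223 -2.633 -1.427
vertex 0.378 -3.271 -1.557
vertex 1.226 -3.1 0.336
endloop
endfacet
facet normal -0.189 0.151 -0.970
outer loop
vertex 0.378 -3.271 -1.557
vertex 0.854 -2.8 -1.576
vertex 1.01 -3.439 -1.706
endloop
endfacet
facet normal -0.212 -0.960 0.182
outer loop
vertex 0.378 -3.271 -1.557
vertex 1.01 -3.439 -1.706
vertex 1.226 -3.1 0.336
endloop
endfacet
facet normal -0.189 0.151 -0.970
outer loop
vertex 1.01 -3.439 -1.706
vertex 0.854 -2.8 -1.576
vertex 1.486 -2.968 -1.725
endloop
endfacet
facet normal 0.704 -0.709 0.043
outer loop
vertex 1.01 -3.439 -1.706
vertex 1.486 -2.968 -1.725
vertex 1.226 -3.1 0.336
endloop
endfacet
facet normal -0.188 0.153 -0.970
outer loop
vertex 1.486 -2.968 -1.725
vertex 0.854 -2.8 -1.576
vertex 1.33 -2.329 -1.594
endloop
endfacet
facet normal 0.969 0.209 0.136
outer loop
vertex 1.486 -2.968 -1.725
vertex 1.33 -2.329 -1.594
vertex 1.226 -3.1 0.336
endloop
endfacet
facet normal -0.879 0.202 -0.431
outer loop
vertex -2.829 3.622 -5.091
vertex -3.264 3.379 -4.318
vertex -3.002 4.252 -4.444
endloop
endfacet
facet normal 0.714 0.587 -0.381
outer loop
vertex -2.829 3.622 -5.091
vertex -3.002 4.252 -4.444
vertex -1.356 2.941 -3.382
endloop
endfacet
facet normal -0.879 0.202 -0.431
outer loop
vertex -3.002 4.252 -4.444
vertex -3.264 3.379 -4.318
vertex -3.437 4.01 -3.67
endloop
endfacet
facet normal 0.356 0.816 0.455
outer loop
vertex -3.002 4.252 -4.444
vertex -3.437 4.01 -3.67
vertex -1.356 2.941 -3.382
endloop
endfacet
facet normal -0.879 0.202 -0.431
outer loop
vertex -3.437 4.01 -3.67
vertex -3.264 3.379 -4.318
vertex -3.699 3.137 -3.544
endloop
endfacet
facet normal -0.055 0.159 0.986
outer loop
vertex -3.437 4.01 -3.67
vertex -3.699 3.137 -3.544
vertex -1.356 2.941 -3.382
endloop
endfacet
facet normal -0.879 0.203 -0.431
outer loop
vertex -3.699 3.137 -3.544
vertex -3.264 3.379 -4.318
vertex -3.527 2.507 -4.192
endloop
endfacet
facet normal -0.108 -0.727 0.678
outer loop
vertex -3.699 3.137 -3.544
vertex -3.527 2.507 -4.192
vertex -1.356 2.941 -3.382
endloop
endfacet
facet normal -0.879 0.203 -0.431
outer loop
vertex -3.527 2.507 -4.192
vertex -3.264 3.379 -4.318
vertex -3.092 2.749 -4.965
endloop
endfacet
facet normal 0.250 -0.955 -0.158
outer loop
vertex -3.527 2.507 -4.192
vertex -3.092 2.749 -4.965
vertex -1.356 2.941 -3.382
endloop
endfacet
facet normal -0.879 0.203 -0.431
outer loop
vertex -3.092 2.749 -4.965
vertex -3.264 3.379 -4.318
vertex -2.829 3.622 -5.091
endloop
endfacet
facet normal 0.661 -0.298 -0.689
outer loop
vertex -3.092 2.749 -4.965
vertex -2.829 3.622 -5.091
vertex -1.356 2.941 -3.382
endloop
endfacet

endsolid


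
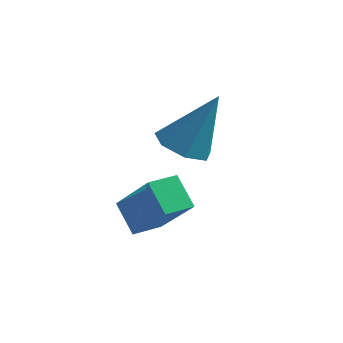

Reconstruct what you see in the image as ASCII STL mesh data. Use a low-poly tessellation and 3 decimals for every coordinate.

solid 
facet normal -0.624 0.350 0.699
outer loop
vertex 1.878 -0.627 -2.403
vertex 2.313 0.205 -2.431
vertex 0.543 0.02 -3.918
endloop
endfacet
facet normal -0.463 -0.886 0.029
outer loop
vertex 1.267 -0.385 -4.729
vertex 1.878 -0.627 -2.403
vertex 0.543 0.02 -3.918
endloop
endfacet
facet normal -0.624 0.350 0.699
outer loop
vertex 0.543 0.02 -3.918
vertex 2.313 0.205 -2.431
vertex 0.978 0.852 -3.946
endloop
endfacet
facet normal -0.630 0.305 -0.714
outer loop
vertex 0.978 0.852 -3.946
vertex 1.267 -0.385 -4.729
vertex 0.543 0.02 -3.918
endloop
endfacet
facet normal 0.630 -0.305 0.714
outer loop
vertex 1.878 -0.627 -2.403
vertex 3.037 -0.2 -3.242
vertex 2.313 0.205 -2.431
endloop
endfacet
facet normal -0.463 -0.886 0.029
outer loop
vertex 2.602 -1.032 -3.214
vertex 1.878 -0.627 -2.403
vertex 1.267 -0.385 -4.729
endloop
endfacet
facet normal 0.630 -0.305 0.714
outer loop
vertex 2.602 -1.032 -3.214
vertex 3.037 -0.2 -3.242
vertex 1.878 -0.627 -2.403
endloop
endfacet
facet normal 0.463 0.886 -0.029
outer loop
vertex 2.313 0.205 -2.431
vertex 3.037 -0.2 -3.242
vertex 0.978 0.852 -3.946
endloop
endfacet
facet normal -0.630 0.305 -0.714
outer loop
vertex 1.702 0.447 -4.757
vertex 1.267 -0.385 -4.729
vertex 0.978 0.852 -3.946
endloop
endfacet
facet normal 0.463 0.886 -0.029
outer loop
vertex 0.978 0.852 -3.946
vertex 3.037 -0.2 -3.242
vertex 1.702 0.447 -4.757
endloop
endfacet
facet normal 0.624 -0.350 -0.699
outer loop
vertex 1.702 0.447 -4.757
vertex 2.602 -1.032 -3.214
vertex 1.267 -0.385 -4.729
endloop
endfacet
facet normal 0.624 -0.350 -0.699
outer loop
vertex 3.037 -0.2 -3.242
vertex 2.602 -1.032 -3.214
vertex 1.702 0.447 -4.757
endloop
endfacet
facet normal -0.391 -0.248 -0.886
outer loop
vertex 1.819 3.251 -3.181
vertex 1.233 2.691 -2.766
vertex 1.13 3.572 -2.967
endloop
endfacet
facet normal 0.412 0.910 -0.039
outer loop
vertex 1.819 3.251 -3.181
vertex 1.13 3.572 -2.967
vertex 2.087 3.229 -0.834
endloop
endfacet
facet normal -0.392 -0.248 -0.886
outer loop
vertex 1.13 3.572 -2.967
vertex 1.233 2.691 -2.766
vertex 0.519 3.23 -2.601
endloop
endfacet
facet normal -0.328 0.898 0.292
outer loop
vertex 1.13 3.572 -2.967
vertex 0.519 3.23 -2.601
vertex 2.087 3.229 -0.834
endloop
endfacet
facet normal -0.392 -0.247 -0.886
outer loop
vertex 0.519 3.23 -2.601
vertex 1.233 2.691 -2.766
vertex 0.446 2.482 -2.36
endloop
endfacet
facet normal -0.719 0.276 0.638
outer loop
vertex 0.519 3.23 -2.601
vertex 0.446 2.482 -2.36
vertex 2.087 3.229 -0.834
endloop
endfacet
facet normal -0.392 -0.247 -0.886
outer loop
vertex 0.446 2.482 -2.36
vertex 1.233 2.691 -2.766
vertex 0.966 1.891 -2.425
endloop
endfacet
facet normal -0.464 -0.489 0.738
outer loop
vertex 0.446 2.482 -2.36
vertex 0.966 1.891 -2.425
vertex 2.087 3.229 -0.834
endloop
endfacet
facet normal -0.392 -0.247 -0.886
outer loop
vertex 0.966 1.891 -2.425
vertex 1.233 2.691 -2.766
vertex 1.687 1.902 -2.747
endloop
endfacet
facet normal 0.244 -0.820 0.518
outer loop
vertex 0.966 1.891 -2.425
vertex 1.687 1.902 -2.747
vertex 2.087 3.229 -0.834
endloop
endfacet
facet normal -0.391 -0.247 -0.887
outer loop
vertex 1.687 1.902 -2.747
vertex 1.233 2.691 -2.766
vertex 2.067 2.507 -3.083
endloop
endfacet
facet normal 0.872 -0.468 0.143
outer loop
vertex 1.687 1.902 -2.747
vertex 2.067 2.507 -3.083
vertex 2.087 3.229 -0.834
endloop
endfacet
facet normal -0.391 -0.247 -0.886
outer loop
vertex 2.067 2.507 -3.083
vertex 1.233 2.691 -2.766
vertex 1.819 3.251 -3.181
endloop
endfacet
facet normal 0.947 0.302 -0.105
outer loop
vertex 2.067 2.507 -3.083
vertex 1.819 3.251 -3.181
vertex 2.087 3.229 -0.834
endloop
endfacet

endsolid


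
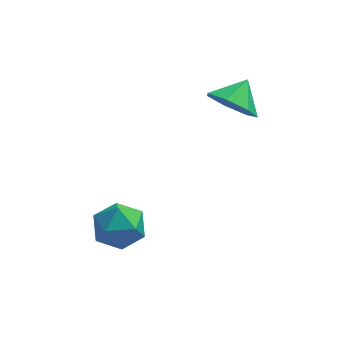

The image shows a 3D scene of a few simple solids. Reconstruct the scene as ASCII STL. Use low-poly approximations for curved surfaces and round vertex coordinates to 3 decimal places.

solid 
facet normal -0.720 0.682 0.128
outer loop
vertex -3.071 -0.206 -2.475
vertex -3.285 -0.575 -1.714
vertex -2.688 0.06 -1.737
endloop
endfacet
facet normal -0.179 0.952 -0.250
outer loop
vertex -3.071 -0.206 -2.475
vertex -2.688 0.06 -1.737
vertex -2.214 -0.042 -2.463
endloop
endfacet
facet normal -0.093 0.547 -0.832
outer loop
vertex -3.071 -0.206 -2.475
vertex -2.214 -0.042 -2.463
vertex -2.519 -0.74 -2.888
endloop
endfacet
facet normal -0.582 0.027 -0.813
outer loop
vertex -3.071 -0.206 -2.475
vertex -2.519 -0.74 -2.888
vertex -3.181 -1.07 -2.425
endloop
endfacet
facet normal -0.969 0.111 -0.219
outer loop
vertex -3.071 -0.206 -2.475
vertex -3.181 -1.07 -2.425
vertex -3.285 -0.575 -1.714
endloop
endfacet
facet normal 0.414 0.899 0.144
outer loop
vertex -2.214 -0.042 -2.463
vertex -2.688 0.06 -1.737
vertex -1.899 -0.31 -1.695
endloop
endfacet
facet normal -0.462 0.462 0.757
outer loop
vertex -2.688 0.06 -1.737
vertex -3.285 -0.575 -1.714
vertex -2.561 -0.64 -1.232
endloop
endfacet
facet normal -0.866 -0.461 0.194
outer loop
vertex -3.285 -0.575 -1.714
vertex -3.181 -1.07 -2.425
vertex -2.866 -1.338 -1.657
endloop
endfacet
facet normal -0.239 -0.596 -0.766
outer loop
vertex -3.181 -1.07 -2.425
vertex -2.519 -0.74 -2.888
vertex -2.392 -1.44 -2.383
endloop
endfacet
facet normal 0.553 0.244 -0.797
outer loop
vertex -2.519 -0.74 -2.888
vertex -2.214 -0.042 -2.463
vertex -1.795 -0.805 -2.406
endloop
endfacet
facet normal 0.582 -0.027 0.813
outer loop
vertex -2.009 -1.174 -1.645
vertex -1.899 -0.31 -1.695
vertex -2.561 -0.64 -1.232
endloop
endfacet
facet normal 0.093 -0.547 0.832
outer loop
vertex -2.009 -1.174 -1.645
vertex -2.561 -0.64 -1.232
vertex -2.866 -1.338 -1.657
endloop
endfacet
facet normal 0.179 -0.952 0.250
outer loop
vertex -2.009 -1.174 -1.645
vertex -2.866 -1.338 -1.657
vertex -2.392 -1.44 -2.383
endloop
endfacet
facet normal 0.720 -0.682 -0.128
outer loop
vertex -2.009 -1.174 -1.645
vertex -2.392 -1.44 -2.383
vertex -1.795 -0.805 -2.406
endloop
endfacet
facet normal 0.969 -0.111 0.219
outer loop
vertex -2.009 -1.174 -1.645
vertex -1.795 -0.805 -2.406
vertex -1.899 -0.31 -1.695
endloop
endfacet
facet normal 0.239 0.596 0.766
outer loop
vertex -2.561 -0.64 -1.232
vertex -1.899 -0.31 -1.695
vertex -2.688 0.06 -1.737
endloop
endfacet
facet normal -0.553 -0.244 0.797
outer loop
vertex -2.866 -1.338 -1.657
vertex -2.561 -0.64 -1.232
vertex -3.285 -0.575 -1.714
endloop
endfacet
facet normal -0.414 -0.899 -0.144
outer loop
vertex -2.392 -1.44 -2.383
vertex -2.866 -1.338 -1.657
vertex -3.181 -1.07 -2.425
endloop
endfacet
facet normal 0.462 -0.462 -0.757
outer loop
vertex -1.795 -0.805 -2.406
vertex -2.392 -1.44 -2.383
vertex -2.519 -0.74 -2.888
endloop
endfacet
facet normal 0.866 0.461 -0.194
outer loop
vertex -1.899 -0.31 -1.695
vertex -1.795 -0.805 -2.406
vertex -2.214 -0.042 -2.463
endloop
endfacet
facet normal -0.431 -0.702 -0.566
outer loop
vertex 1.302 1.765 0.988
vertex 0.518 2.028 1.259
vertex 0.975 2.302 0.571
endloop
endfacet
facet normal 0.891 0.431 -0.144
outer loop
vertex 1.302 1.765 0.988
vertex 0.975 2.302 0.571
vertex 0.962 2.752 1.841
endloop
endfacet
facet normal -0.431 -0.703 -0.566
outer loop
vertex 0.975 2.302 0.571
vertex 0.518 2.028 1.259
vertex 0.304 2.633 0.671
endloop
endfacet
facet normal 0.384 0.871 -0.305
outer loop
vertex 0.975 2.302 0.571
vertex 0.304 2.633 0.671
vertex 0.962 2.752 1.841
endloop
endfacet
facet normal -0.431 -0.703 -0.566
outer loop
vertex 0.304 2.633 0.671
vertex 0.518 2.028 1.259
vertex -0.206 2.508 1.214
endloop
endfacet
facet normal -0.216 0.976 0.022
outer loop
vertex 0.304 2.633 0.671
vertex -0.206 2.508 1.214
vertex 0.962 2.752 1.841
endloop
endfacet
facet normal -0.431 -0.703 -0.567
outer loop
vertex -0.206 2.508 1.214
vertex 0.518 2.028 1.259
vertex -0.171 2.022 1.79
endloop
endfacet
facet normal -0.456 0.666 0.590
outer loop
vertex -0.206 2.508 1.214
vertex -0.171 2.022 1.79
vertex 0.962 2.752 1.841
endloop
endfacet
facet normal -0.430 -0.703 -0.566
outer loop
vertex -0.171 2.022 1.79
vertex 0.518 2.028 1.259
vertex 0.383 1.541 1.966
endloop
endfacet
facet normal -0.157 0.175 0.972
outer loop
vertex -0.171 2.022 1.79
vertex 0.383 1.541 1.966
vertex 0.962 2.752 1.841
endloop
endfacet
facet normal -0.431 -0.702 -0.566
outer loop
vertex 0.383 1.541 1.966
vertex 0.518 2.028 1.259
vertex 1.039 1.426 1.609
endloop
endfacet
facet normal 0.457 -0.128 0.880
outer loop
vertex 0.383 1.541 1.966
vertex 1.039 1.426 1.609
vertex 0.962 2.752 1.841
endloop
endfacet
facet normal -0.431 -0.702 -0.566
outer loop
vertex 1.039 1.426 1.609
vertex 0.518 2.028 1.259
vertex 1.302 1.765 0.988
endloop
endfacet
facet normal 0.923 -0.014 0.384
outer loop
vertex 1.039 1.426 1.609
vertex 1.302 1.765 0.988
vertex 0.962 2.752 1.841
endloop
endfacet

endsolid


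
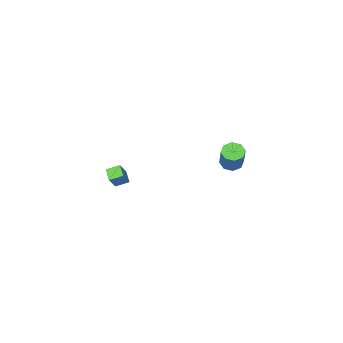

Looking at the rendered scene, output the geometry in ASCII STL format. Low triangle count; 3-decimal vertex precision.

solid 
facet normal -0.269 -0.517 -0.812
outer loop
vertex -3.455 1.533 -4.552
vertex -4.057 1.377 -4.253
vertex -3.83 1.89 -4.655
endloop
endfacet
facet normal 0.650 0.524 -0.550
outer loop
vertex -3.455 1.533 -4.552
vertex -3.83 1.89 -4.655
vertex -2.961 2.479 -3.066
endloop
endfacet
facet normal 0.650 0.524 -0.550
outer loop
vertex -2.961 2.479 -3.066
vertex -3.83 1.89 -4.655
vertex -3.336 2.836 -3.169
endloop
endfacet
facet normal 0.269 0.517 0.812
outer loop
vertex -2.961 2.479 -3.066
vertex -3.336 2.836 -3.169
vertex -3.563 2.323 -2.767
endloop
endfacet
facet normal -0.269 -0.517 -0.812
outer loop
vertex -3.83 1.89 -4.655
vertex -4.057 1.377 -4.253
vertex -4.338 1.947 -4.523
endloop
endfacet
facet normal -0.042 0.849 -0.527
outer loop
vertex -3.83 1.89 -4.655
vertex -4.338 1.947 -4.523
vertex -3.336 2.836 -3.169
endloop
endfacet
facet normal -0.042 0.849 -0.526
outer loop
vertex -3.336 2.836 -3.169
vertex -4.338 1.947 -4.523
vertex -3.844 2.893 -3.036
endloop
endfacet
facet normal 0.271 0.517 0.812
outer loop
vertex -3.336 2.836 -3.169
vertex -3.844 2.893 -3.036
vertex -3.563 2.323 -2.767
endloop
endfacet
facet normal -0.270 -0.518 -0.812
outer loop
vertex -4.338 1.947 -4.523
vertex -4.057 1.377 -4.253
vertex -4.681 1.67 -4.232
endloop
endfacet
facet normal -0.711 0.676 -0.194
outer loop
vertex -4.338 1.947 -4.523
vertex -4.681 1.67 -4.232
vertex -3.844 2.893 -3.036
endloop
endfacet
facet normal -0.710 0.677 -0.195
outer loop
vertex -3.844 2.893 -3.036
vertex -4.681 1.67 -4.232
vertex -4.188 2.616 -2.746
endloop
endfacet
facet normal 0.269 0.516 0.813
outer loop
vertex -3.844 2.893 -3.036
vertex -4.188 2.616 -2.746
vertex -3.563 2.323 -2.767
endloop
endfacet
facet normal -0.270 -0.516 -0.813
outer loop
vertex -4.681 1.67 -4.232
vertex -4.057 1.377 -4.253
vertex -4.659 1.221 -3.954
endloop
endfacet
facet normal -0.962 0.108 0.250
outer loop
vertex -4.681 1.67 -4.232
vertex -4.659 1.221 -3.954
vertex -4.188 2.616 -2.746
endloop
endfacet
facet normal -0.962 0.107 0.252
outer loop
vertex -4.188 2.616 -2.746
vertex -4.659 1.221 -3.954
vertex -4.165 2.167 -2.468
endloop
endfacet
facet normal 0.270 0.517 0.812
outer loop
vertex -4.188 2.616 -2.746
vertex -4.165 2.167 -2.468
vertex -3.563 2.323 -2.767
endloop
endfacet
facet normal -0.269 -0.517 -0.812
outer loop
vertex -4.659 1.221 -3.954
vertex -4.057 1.377 -4.253
vertex -4.284 0.864 -3.851
endloop
endfacet
facet normal -0.650 -0.524 0.550
outer loop
vertex -4.659 1.221 -3.954
vertex -4.284 0.864 -3.851
vertex -4.165 2.167 -2.468
endloop
endfacet
facet normal -0.650 -0.524 0.550
outer loop
vertex -4.165 2.167 -2.468
vertex -4.284 0.864 -3.851
vertex -3.79 1.81 -2.365
endloop
endfacet
facet normal 0.269 0.517 0.812
outer loop
vertex -4.165 2.167 -2.468
vertex -3.79 1.81 -2.365
vertex -3.563 2.323 -2.767
endloop
endfacet
facet normal -0.271 -0.517 -0.812
outer loop
vertex -4.284 0.864 -3.851
vertex -4.057 1.377 -4.253
vertex -3.776 0.807 -3.984
endloop
endfacet
facet normal 0.043 -0.849 0.526
outer loop
vertex -4.284 0.864 -3.851
vertex -3.776 0.807 -3.984
vertex -3.79 1.81 -2.365
endloop
endfacet
facet normal 0.042 -0.849 0.526
outer loop
vertex -3.79 1.81 -2.365
vertex -3.776 0.807 -3.984
vertex -3.282 1.753 -2.497
endloop
endfacet
facet normal 0.269 0.517 0.812
outer loop
vertex -3.79 1.81 -2.365
vertex -3.282 1.753 -2.497
vertex -3.563 2.323 -2.767
endloop
endfacet
facet normal -0.269 -0.516 -0.813
outer loop
vertex -3.776 0.807 -3.984
vertex -4.057 1.377 -4.253
vertex -3.432 1.084 -4.274
endloop
endfacet
facet normal 0.710 -0.677 0.195
outer loop
vertex -3.776 0.807 -3.984
vertex -3.432 1.084 -4.274
vertex -3.282 1.753 -2.497
endloop
endfacet
facet normal 0.711 -0.676 0.194
outer loop
vertex -3.282 1.753 -2.497
vertex -3.432 1.084 -4.274
vertex -2.939 2.03 -2.788
endloop
endfacet
facet normal 0.270 0.518 0.812
outer loop
vertex -3.282 1.753 -2.497
vertex -2.939 2.03 -2.788
vertex -3.563 2.323 -2.767
endloop
endfacet
facet normal -0.270 -0.517 -0.812
outer loop
vertex -3.432 1.084 -4.274
vertex -4.057 1.377 -4.253
vertex -3.455 1.533 -4.552
endloop
endfacet
facet normal 0.962 -0.106 -0.251
outer loop
vertex -3.432 1.084 -4.274
vertex -3.455 1.533 -4.552
vertex -2.939 2.03 -2.788
endloop
endfacet
facet normal 0.962 -0.108 -0.251
outer loop
vertex -2.939 2.03 -2.788
vertex -3.455 1.533 -4.552
vertex -2.961 2.479 -3.066
endloop
endfacet
facet normal 0.270 0.516 0.813
outer loop
vertex -2.939 2.03 -2.788
vertex -2.961 2.479 -3.066
vertex -3.563 2.323 -2.767
endloop
endfacet
facet normal -0.517 -0.270 -0.812
outer loop
vertex 3.094 2.21 -2.38
vertex 3.293 2.928 -2.745
vertex 3.76 1.867 -2.69
endloop
endfacet
facet normal -0.240 -0.865 0.441
outer loop
vertex 4.267 2.132 -1.895
vertex 3.094 2.21 -2.38
vertex 3.76 1.867 -2.69
endloop
endfacet
facet normal -0.519 -0.270 -0.811
outer loop
vertex 3.76 1.867 -2.69
vertex 3.293 2.928 -2.745
vertex 3.958 2.585 -3.056
endloop
endfacet
facet normal 0.822 -0.422 -0.383
outer loop
vertex 3.958 2.585 -3.056
vertex 4.267 2.132 -1.895
vertex 3.76 1.867 -2.69
endloop
endfacet
facet normal -0.821 0.422 0.383
outer loop
vertex 3.094 2.21 -2.38
vertex 3.8 3.193 -1.95
vertex 3.293 2.928 -2.745
endloop
endfacet
facet normal -0.240 -0.865 0.441
outer loop
vertex 3.602 2.475 -1.584
vertex 3.094 2.21 -2.38
vertex 4.267 2.132 -1.895
endloop
endfacet
facet normal -0.821 0.422 0.384
outer loop
vertex 3.602 2.475 -1.584
vertex 3.8 3.193 -1.95
vertex 3.094 2.21 -2.38
endloop
endfacet
facet normal 0.240 0.865 -0.441
outer loop
vertex 3.293 2.928 -2.745
vertex 3.8 3.193 -1.95
vertex 3.958 2.585 -3.056
endloop
endfacet
facet normal 0.821 -0.423 -0.383
outer loop
vertex 4.466 2.85 -2.26
vertex 4.267 2.132 -1.895
vertex 3.958 2.585 -3.056
endloop
endfacet
facet normal 0.240 0.865 -0.441
outer loop
vertex 3.958 2.585 -3.056
vertex 3.8 3.193 -1.95
vertex 4.466 2.85 -2.26
endloop
endfacet
facet normal 0.518 0.269 0.812
outer loop
vertex 4.466 2.85 -2.26
vertex 3.602 2.475 -1.584
vertex 4.267 2.132 -1.895
endloop
endfacet
facet normal 0.517 0.271 0.812
outer loop
vertex 3.8 3.193 -1.95
vertex 3.602 2.475 -1.584
vertex 4.466 2.85 -2.26
endloop
endfacet

endsolid


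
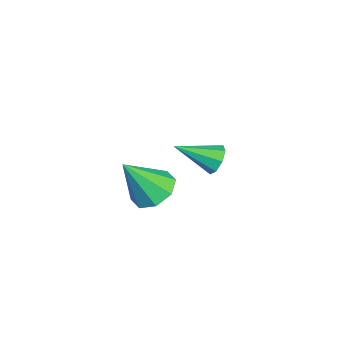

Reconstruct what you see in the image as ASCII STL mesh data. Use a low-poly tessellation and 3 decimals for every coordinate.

solid 
facet normal -0.159 0.531 -0.832
outer loop
vertex 1.775 0.638 -0.385
vertex 1.118 -0.026 -0.683
vertex 1.08 0.797 -0.151
endloop
endfacet
facet normal 0.377 0.536 0.756
outer loop
vertex 1.775 0.638 -0.385
vertex 1.08 0.797 -0.151
vertex 1.442 -1.114 1.023
endloop
endfacet
facet normal -0.158 0.531 -0.833
outer loop
vertex 1.08 0.797 -0.151
vertex 1.118 -0.026 -0.683
vertex 0.407 0.474 -0.229
endloop
endfacet
facet normal -0.314 0.453 0.834
outer loop
vertex 1.08 0.797 -0.151
vertex 0.407 0.474 -0.229
vertex 1.442 -1.114 1.023
endloop
endfacet
facet normal -0.158 0.531 -0.832
outer loop
vertex 0.407 0.474 -0.229
vertex 1.118 -0.026 -0.683
vertex 0.151 -0.141 -0.573
endloop
endfacet
facet normal -0.784 -0.021 0.621
outer loop
vertex 0.407 0.474 -0.229
vertex 0.151 -0.141 -0.573
vertex 1.442 -1.114 1.023
endloop
endfacet
facet normal -0.158 0.531 -0.833
outer loop
vertex 0.151 -0.141 -0.573
vertex 1.118 -0.026 -0.683
vertex 0.46 -0.689 -0.981
endloop
endfacet
facet normal -0.757 -0.607 0.242
outer loop
vertex 0.151 -0.141 -0.573
vertex 0.46 -0.689 -0.981
vertex 1.442 -1.114 1.023
endloop
endfacet
facet normal -0.159 0.531 -0.832
outer loop
vertex 0.46 -0.689 -0.981
vertex 1.118 -0.026 -0.683
vertex 1.155 -0.848 -1.215
endloop
endfacet
facet normal -0.249 -0.965 -0.083
outer loop
vertex 0.46 -0.689 -0.981
vertex 1.155 -0.848 -1.215
vertex 1.442 -1.114 1.023
endloop
endfacet
facet normal -0.159 0.531 -0.832
outer loop
vertex 1.155 -0.848 -1.215
vertex 1.118 -0.026 -0.683
vertex 1.828 -0.525 -1.137
endloop
endfacet
facet normal 0.442 -0.882 -0.162
outer loop
vertex 1.155 -0.848 -1.215
vertex 1.828 -0.525 -1.137
vertex 1.442 -1.114 1.023
endloop
endfacet
facet normal -0.159 0.531 -0.832
outer loop
vertex 1.828 -0.525 -1.137
vertex 1.118 -0.026 -0.683
vertex 2.084 0.09 -0.794
endloop
endfacet
facet normal 0.911 -0.408 0.052
outer loop
vertex 1.828 -0.525 -1.137
vertex 2.084 0.09 -0.794
vertex 1.442 -1.114 1.023
endloop
endfacet
facet normal -0.159 0.531 -0.832
outer loop
vertex 2.084 0.09 -0.794
vertex 1.118 -0.026 -0.683
vertex 1.775 0.638 -0.385
endloop
endfacet
facet normal 0.885 0.178 0.430
outer loop
vertex 2.084 0.09 -0.794
vertex 1.775 0.638 -0.385
vertex 1.442 -1.114 1.023
endloop
endfacet
facet normal -0.018 0.893 -0.450
outer loop
vertex -3.067 2.135 -3.326
vertex -3.497 2.393 -2.796
vertex -2.776 2.354 -2.903
endloop
endfacet
facet normal 0.809 -0.509 -0.294
outer loop
vertex -3.067 2.135 -3.326
vertex -2.776 2.354 -2.903
vertex -3.463 0.707 -1.944
endloop
endfacet
facet normal -0.019 0.892 -0.451
outer loop
vertex -2.776 2.354 -2.903
vertex -3.497 2.393 -2.796
vertex -2.907 2.597 -2.417
endloop
endfacet
facet normal 0.921 -0.186 0.341
outer loop
vertex -2.776 2.354 -2.903
vertex -2.907 2.597 -2.417
vertex -3.463 0.707 -1.944
endloop
endfacet
facet normal -0.019 0.893 -0.451
outer loop
vertex -2.907 2.597 -2.417
vertex -3.497 2.393 -2.796
vertex -3.384 2.72 -2.153
endloop
endfacet
facet normal 0.497 0.070 0.865
outer loop
vertex -2.907 2.597 -2.417
vertex -3.384 2.72 -2.153
vertex -3.463 0.707 -1.944
endloop
endfacet
facet normal -0.019 0.893 -0.451
outer loop
vertex -3.384 2.72 -2.153
vertex -3.497 2.393 -2.796
vertex -3.927 2.652 -2.265
endloop
endfacet
facet normal -0.214 0.109 0.971
outer loop
vertex -3.384 2.72 -2.153
vertex -3.927 2.652 -2.265
vertex -3.463 0.707 -1.944
endloop
endfacet
facet normal -0.017 0.893 -0.450
outer loop
vertex -3.927 2.652 -2.265
vertex -3.497 2.393 -2.796
vertex -4.218 2.433 -2.689
endloop
endfacet
facet normal -0.798 -0.092 0.595
outer loop
vertex -3.927 2.652 -2.265
vertex -4.218 2.433 -2.689
vertex -3.463 0.707 -1.944
endloop
endfacet
facet normal -0.017 0.892 -0.451
outer loop
vertex -4.218 2.433 -2.689
vertex -3.497 2.393 -2.796
vertex -4.087 2.19 -3.175
endloop
endfacet
facet normal -0.909 -0.414 -0.038
outer loop
vertex -4.218 2.433 -2.689
vertex -4.087 2.19 -3.175
vertex -3.463 0.707 -1.944
endloop
endfacet
facet normal -0.019 0.893 -0.450
outer loop
vertex -4.087 2.19 -3.175
vertex -3.497 2.393 -2.796
vertex -3.61 2.067 -3.439
endloop
endfacet
facet normal -0.484 -0.670 -0.562
outer loop
vertex -4.087 2.19 -3.175
vertex -3.61 2.067 -3.439
vertex -3.463 0.707 -1.944
endloop
endfacet
facet normal -0.018 0.893 -0.450
outer loop
vertex -3.61 2.067 -3.439
vertex -3.497 2.393 -2.796
vertex -3.067 2.135 -3.326
endloop
endfacet
facet normal 0.228 -0.709 -0.667
outer loop
vertex -3.61 2.067 -3.439
vertex -3.067 2.135 -3.326
vertex -3.463 0.707 -1.944
endloop
endfacet

endsolid


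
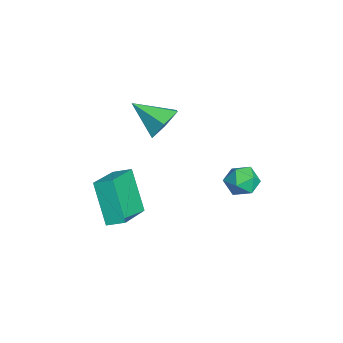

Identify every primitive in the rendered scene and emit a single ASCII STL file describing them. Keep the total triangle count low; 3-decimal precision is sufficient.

solid 
facet normal -0.470 -0.208 0.858
outer loop
vertex 3.769 -2.674 0.01
vertex 3.976 -1.926 0.305
vertex 1.941 -1.851 -0.793
endloop
endfacet
facet normal -0.249 -0.901 -0.356
outer loop
vertex 2.924 -1.414 -2.585
vertex 3.769 -2.674 0.01
vertex 1.941 -1.851 -0.793
endloop
endfacet
facet normal -0.470 -0.209 0.857
outer loop
vertex 1.941 -1.851 -0.793
vertex 3.976 -1.926 0.305
vertex 2.147 -1.103 -0.498
endloop
endfacet
facet normal -0.847 0.380 -0.372
outer loop
vertex 2.147 -1.103 -0.498
vertex 2.924 -1.414 -2.585
vertex 1.941 -1.851 -0.793
endloop
endfacet
facet normal 0.847 -0.381 0.372
outer loop
vertex 3.769 -2.674 0.01
vertex 4.959 -1.489 -1.487
vertex 3.976 -1.926 0.305
endloop
endfacet
facet normal -0.249 -0.901 -0.356
outer loop
vertex 4.753 -2.237 -1.782
vertex 3.769 -2.674 0.01
vertex 2.924 -1.414 -2.585
endloop
endfacet
facet normal 0.847 -0.380 0.372
outer loop
vertex 4.753 -2.237 -1.782
vertex 4.959 -1.489 -1.487
vertex 3.769 -2.674 0.01
endloop
endfacet
facet normal 0.249 0.901 0.356
outer loop
vertex 3.976 -1.926 0.305
vertex 4.959 -1.489 -1.487
vertex 2.147 -1.103 -0.498
endloop
endfacet
facet normal -0.846 0.381 -0.372
outer loop
vertex 3.131 -0.666 -2.29
vertex 2.924 -1.414 -2.585
vertex 2.147 -1.103 -0.498
endloop
endfacet
facet normal 0.249 0.901 0.356
outer loop
vertex 2.147 -1.103 -0.498
vertex 4.959 -1.489 -1.487
vertex 3.131 -0.666 -2.29
endloop
endfacet
facet normal 0.470 0.208 -0.858
outer loop
vertex 3.131 -0.666 -2.29
vertex 4.753 -2.237 -1.782
vertex 2.924 -1.414 -2.585
endloop
endfacet
facet normal 0.471 0.209 -0.857
outer loop
vertex 4.959 -1.489 -1.487
vertex 4.753 -2.237 -1.782
vertex 3.131 -0.666 -2.29
endloop
endfacet
facet normal 0.015 0.313 0.950
outer loop
vertex 2.102 3.654 -0.649
vertex 2.544 3.007 -0.443
vertex 2.911 3.691 -0.674
endloop
endfacet
facet normal -0.024 0.865 0.501
outer loop
vertex 2.102 3.654 -0.649
vertex 2.911 3.691 -0.674
vertex 2.472 4.023 -1.268
endloop
endfacet
facet normal -0.612 0.784 0.102
outer loop
vertex 2.102 3.654 -0.649
vertex 2.472 4.023 -1.268
vertex 1.834 3.543 -1.405
endloop
endfacet
facet normal -0.935 0.182 0.305
outer loop
vertex 2.102 3.654 -0.649
vertex 1.834 3.543 -1.405
vertex 1.878 2.916 -0.895
endloop
endfacet
facet normal -0.548 -0.110 0.829
outer loop
vertex 2.102 3.654 -0.649
vertex 1.878 2.916 -0.895
vertex 2.544 3.007 -0.443
endloop
endfacet
facet normal 0.542 0.838 0.068
outer loop
vertex 2.472 4.023 -1.268
vertex 2.911 3.691 -0.674
vertex 3.142 3.604 -1.445
endloop
endfacet
facet normal 0.606 -0.057 0.794
outer loop
vertex 2.911 3.691 -0.674
vertex 2.544 3.007 -0.443
vertex 3.186 2.977 -0.935
endloop
endfacet
facet normal -0.305 -0.741 0.599
outer loop
vertex 2.544 3.007 -0.443
vertex 1.878 2.916 -0.895
vertex 2.548 2.497 -1.072
endloop
endfacet
facet normal -0.931 -0.268 -0.249
outer loop
vertex 1.878 2.916 -0.895
vertex 1.834 3.543 -1.405
vertex 2.109 2.829 -1.666
endloop
endfacet
facet normal -0.409 0.708 -0.576
outer loop
vertex 1.834 3.543 -1.405
vertex 2.472 4.023 -1.268
vertex 2.476 3.513 -1.897
endloop
endfacet
facet normal 0.935 -0.182 -0.305
outer loop
vertex 2.918 2.866 -1.691
vertex 3.142 3.604 -1.445
vertex 3.186 2.977 -0.935
endloop
endfacet
facet normal 0.612 -0.784 -0.102
outer loop
vertex 2.918 2.866 -1.691
vertex 3.186 2.977 -0.935
vertex 2.548 2.497 -1.072
endloop
endfacet
facet normal 0.024 -0.865 -0.501
outer loop
vertex 2.918 2.866 -1.691
vertex 2.548 2.497 -1.072
vertex 2.109 2.829 -1.666
endloop
endfacet
facet normal -0.015 -0.313 -0.950
outer loop
vertex 2.918 2.866 -1.691
vertex 2.109 2.829 -1.666
vertex 2.476 3.513 -1.897
endloop
endfacet
facet normal 0.548 0.110 -0.829
outer loop
vertex 2.918 2.866 -1.691
vertex 2.476 3.513 -1.897
vertex 3.142 3.604 -1.445
endloop
endfacet
facet normal 0.931 0.268 0.249
outer loop
vertex 3.186 2.977 -0.935
vertex 3.142 3.604 -1.445
vertex 2.911 3.691 -0.674
endloop
endfacet
facet normal 0.409 -0.708 0.576
outer loop
vertex 2.548 2.497 -1.072
vertex 3.186 2.977 -0.935
vertex 2.544 3.007 -0.443
endloop
endfacet
facet normal -0.542 -0.838 -0.068
outer loop
vertex 2.109 2.829 -1.666
vertex 2.548 2.497 -1.072
vertex 1.878 2.916 -0.895
endloop
endfacet
facet normal -0.606 0.057 -0.794
outer loop
vertex 2.476 3.513 -1.897
vertex 2.109 2.829 -1.666
vertex 1.834 3.543 -1.405
endloop
endfacet
facet normal 0.305 0.741 -0.599
outer loop
vertex 3.142 3.604 -1.445
vertex 2.476 3.513 -1.897
vertex 2.472 4.023 -1.268
endloop
endfacet
facet normal 0.338 0.763 -0.551
outer loop
vertex 0.494 -0.196 0.117
vertex -0.252 0.348 0.412
vertex 0.576 0.346 0.917
endloop
endfacet
facet normal 0.690 -0.630 0.356
outer loop
vertex 0.494 -0.196 0.117
vertex 0.576 0.346 0.917
vertex -0.828 -0.948 1.348
endloop
endfacet
facet normal 0.338 0.763 -0.551
outer loop
vertex 0.576 0.346 0.917
vertex -0.252 0.348 0.412
vertex -0.171 0.89 1.212
endloop
endfacet
facet normal 0.335 -0.050 0.941
outer loop
vertex 0.576 0.346 0.917
vertex -0.171 0.89 1.212
vertex -0.828 -0.948 1.348
endloop
endfacet
facet normal 0.339 0.763 -0.551
outer loop
vertex -0.171 0.89 1.212
vertex -0.252 0.348 0.412
vertex -0.999 0.893 0.707
endloop
endfacet
facet normal -0.505 0.242 0.829
outer loop
vertex -0.171 0.89 1.212
vertex -0.999 0.893 0.707
vertex -0.828 -0.948 1.348
endloop
endfacet
facet normal 0.339 0.763 -0.550
outer loop
vertex -0.999 0.893 0.707
vertex -0.252 0.348 0.412
vertex -1.08 0.351 -0.094
endloop
endfacet
facet normal -0.990 -0.046 0.131
outer loop
vertex -0.999 0.893 0.707
vertex -1.08 0.351 -0.094
vertex -0.828 -0.948 1.348
endloop
endfacet
facet normal 0.339 0.763 -0.551
outer loop
vertex -1.08 0.351 -0.094
vertex -0.252 0.348 0.412
vertex -0.334 -0.194 -0.389
endloop
endfacet
facet normal -0.636 -0.625 -0.452
outer loop
vertex -1.08 0.351 -0.094
vertex -0.334 -0.194 -0.389
vertex -0.828 -0.948 1.348
endloop
endfacet
facet normal 0.338 0.763 -0.551
outer loop
vertex -0.334 -0.194 -0.389
vertex -0.252 0.348 0.412
vertex 0.494 -0.196 0.117
endloop
endfacet
facet normal 0.206 -0.918 -0.340
outer loop
vertex -0.334 -0.194 -0.389
vertex 0.494 -0.196 0.117
vertex -0.828 -0.948 1.348
endloop
endfacet

endsolid


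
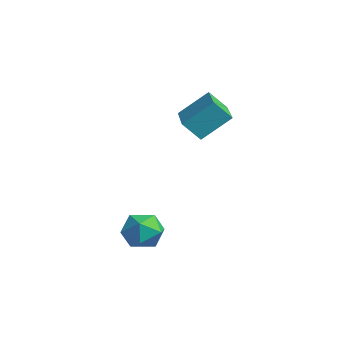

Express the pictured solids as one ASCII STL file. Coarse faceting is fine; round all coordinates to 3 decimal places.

solid 
facet normal 0.384 0.836 0.391
outer loop
vertex 3.819 0.887 -2.785
vertex 3.887 0.475 -1.971
vertex 4.582 0.433 -2.564
endloop
endfacet
facet normal 0.551 0.779 -0.301
outer loop
vertex 3.819 0.887 -2.785
vertex 4.582 0.433 -2.564
vertex 4.231 0.356 -3.405
endloop
endfacet
facet normal -0.058 0.739 -0.671
outer loop
vertex 3.819 0.887 -2.785
vertex 4.231 0.356 -3.405
vertex 3.319 0.351 -3.332
endloop
endfacet
facet normal -0.601 0.772 -0.207
outer loop
vertex 3.819 0.887 -2.785
vertex 3.319 0.351 -3.332
vertex 3.107 0.424 -2.445
endloop
endfacet
facet normal -0.327 0.832 0.448
outer loop
vertex 3.819 0.887 -2.785
vertex 3.107 0.424 -2.445
vertex 3.887 0.475 -1.971
endloop
endfacet
facet normal 0.905 0.165 -0.393
outer loop
vertex 4.231 0.356 -3.405
vertex 4.582 0.433 -2.564
vertex 4.553 -0.384 -2.975
endloop
endfacet
facet normal 0.636 0.259 0.727
outer loop
vertex 4.582 0.433 -2.564
vertex 3.887 0.475 -1.971
vertex 4.341 -0.311 -2.088
endloop
endfacet
facet normal -0.515 0.252 0.820
outer loop
vertex 3.887 0.475 -1.971
vertex 3.107 0.424 -2.445
vertex 3.429 -0.316 -2.015
endloop
endfacet
facet normal -0.958 0.156 -0.242
outer loop
vertex 3.107 0.424 -2.445
vertex 3.319 0.351 -3.332
vertex 3.078 -0.393 -2.856
endloop
endfacet
facet normal -0.080 0.101 -0.992
outer loop
vertex 3.319 0.351 -3.332
vertex 4.231 0.356 -3.405
vertex 3.773 -0.435 -3.449
endloop
endfacet
facet normal 0.601 -0.772 0.207
outer loop
vertex 3.841 -0.847 -2.635
vertex 4.553 -0.384 -2.975
vertex 4.341 -0.311 -2.088
endloop
endfacet
facet normal 0.058 -0.739 0.671
outer loop
vertex 3.841 -0.847 -2.635
vertex 4.341 -0.311 -2.088
vertex 3.429 -0.316 -2.015
endloop
endfacet
facet normal -0.551 -0.779 0.301
outer loop
vertex 3.841 -0.847 -2.635
vertex 3.429 -0.316 -2.015
vertex 3.078 -0.393 -2.856
endloop
endfacet
facet normal -0.384 -0.836 -0.391
outer loop
vertex 3.841 -0.847 -2.635
vertex 3.078 -0.393 -2.856
vertex 3.773 -0.435 -3.449
endloop
endfacet
facet normal 0.327 -0.832 -0.448
outer loop
vertex 3.841 -0.847 -2.635
vertex 3.773 -0.435 -3.449
vertex 4.553 -0.384 -2.975
endloop
endfacet
facet normal 0.958 -0.156 0.242
outer loop
vertex 4.341 -0.311 -2.088
vertex 4.553 -0.384 -2.975
vertex 4.582 0.433 -2.564
endloop
endfacet
facet normal 0.080 -0.101 0.992
outer loop
vertex 3.429 -0.316 -2.015
vertex 4.341 -0.311 -2.088
vertex 3.887 0.475 -1.971
endloop
endfacet
facet normal -0.905 -0.165 0.393
outer loop
vertex 3.078 -0.393 -2.856
vertex 3.429 -0.316 -2.015
vertex 3.107 0.424 -2.445
endloop
endfacet
facet normal -0.636 -0.259 -0.727
outer loop
vertex 3.773 -0.435 -3.449
vertex 3.078 -0.393 -2.856
vertex 3.319 0.351 -3.332
endloop
endfacet
facet normal 0.515 -0.252 -0.820
outer loop
vertex 4.553 -0.384 -2.975
vertex 3.773 -0.435 -3.449
vertex 4.231 0.356 -3.405
endloop
endfacet
facet normal -0.936 0.344 -0.079
outer loop
vertex 0.098 3.089 1.555
vertex 0.427 4.224 2.605
vertex 0.4 3.73 0.767
endloop
endfacet
facet normal -0.208 -0.718 -0.664
outer loop
vertex 2.393 2.996 0.935
vertex 0.098 3.089 1.555
vertex 0.4 3.73 0.767
endloop
endfacet
facet normal -0.935 0.345 -0.079
outer loop
vertex 0.4 3.73 0.767
vertex 0.427 4.224 2.605
vertex 0.73 4.865 1.816
endloop
endfacet
facet normal 0.285 0.604 -0.744
outer loop
vertex 0.73 4.865 1.816
vertex 2.393 2.996 0.935
vertex 0.4 3.73 0.767
endloop
endfacet
facet normal -0.285 -0.605 0.743
outer loop
vertex 0.098 3.089 1.555
vertex 2.42 3.49 2.773
vertex 0.427 4.224 2.605
endloop
endfacet
facet normal -0.208 -0.718 -0.664
outer loop
vertex 2.09 2.355 1.724
vertex 0.098 3.089 1.555
vertex 2.393 2.996 0.935
endloop
endfacet
facet normal -0.286 -0.604 0.744
outer loop
vertex 2.09 2.355 1.724
vertex 2.42 3.49 2.773
vertex 0.098 3.089 1.555
endloop
endfacet
facet normal 0.209 0.718 0.664
outer loop
vertex 0.427 4.224 2.605
vertex 2.42 3.49 2.773
vertex 0.73 4.865 1.816
endloop
endfacet
facet normal 0.286 0.605 -0.743
outer loop
vertex 2.722 4.131 1.985
vertex 2.393 2.996 0.935
vertex 0.73 4.865 1.816
endloop
endfacet
facet normal 0.208 0.718 0.664
outer loop
vertex 0.73 4.865 1.816
vertex 2.42 3.49 2.773
vertex 2.722 4.131 1.985
endloop
endfacet
facet normal 0.935 -0.345 0.079
outer loop
vertex 2.722 4.131 1.985
vertex 2.09 2.355 1.724
vertex 2.393 2.996 0.935
endloop
endfacet
facet normal 0.936 -0.344 0.078
outer loop
vertex 2.42 3.49 2.773
vertex 2.09 2.355 1.724
vertex 2.722 4.131 1.985
endloop
endfacet

endsolid
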